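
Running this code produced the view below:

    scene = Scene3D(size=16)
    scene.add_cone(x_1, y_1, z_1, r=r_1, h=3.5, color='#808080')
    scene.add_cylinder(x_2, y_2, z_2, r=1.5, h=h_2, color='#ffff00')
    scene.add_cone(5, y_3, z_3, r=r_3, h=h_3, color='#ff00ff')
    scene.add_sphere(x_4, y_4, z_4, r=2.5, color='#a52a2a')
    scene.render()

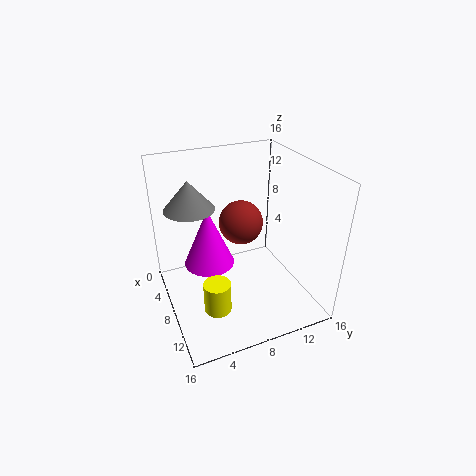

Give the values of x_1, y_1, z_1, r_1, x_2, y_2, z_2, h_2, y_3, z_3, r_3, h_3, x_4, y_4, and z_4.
x_1 = 3
y_1 = 4
z_1 = 10
r_1 = 3
x_2 = 10.5
y_2 = 4.5
z_2 = 1
h_2 = 3.5
y_3 = 5.5
z_3 = 3.5
r_3 = 3
h_3 = 7
x_4 = 6.5
y_4 = 9
z_4 = 9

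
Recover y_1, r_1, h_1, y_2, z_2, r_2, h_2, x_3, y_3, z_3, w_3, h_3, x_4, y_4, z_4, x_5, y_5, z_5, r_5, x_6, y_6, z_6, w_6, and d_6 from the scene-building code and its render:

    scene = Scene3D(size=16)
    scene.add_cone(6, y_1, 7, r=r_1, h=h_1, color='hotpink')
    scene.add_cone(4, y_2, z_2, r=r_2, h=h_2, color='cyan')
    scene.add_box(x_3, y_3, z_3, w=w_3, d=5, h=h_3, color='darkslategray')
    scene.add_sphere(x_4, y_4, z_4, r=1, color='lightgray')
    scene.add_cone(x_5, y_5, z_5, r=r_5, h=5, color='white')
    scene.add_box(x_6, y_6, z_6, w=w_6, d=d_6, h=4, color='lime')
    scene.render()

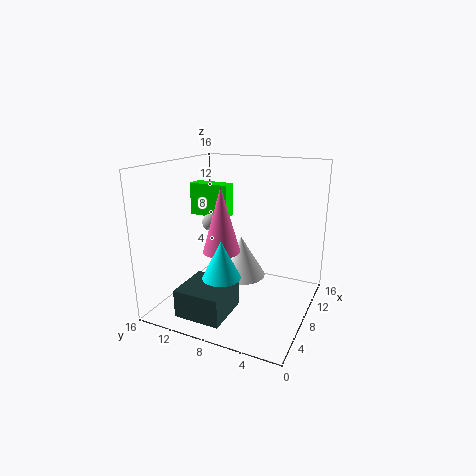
y_1 = 9; r_1 = 2; h_1 = 7; y_2 = 8; z_2 = 5; r_2 = 2; h_2 = 4; x_3 = 1; y_3 = 7; z_3 = 1; w_3 = 5; h_3 = 3; x_4 = 9; y_4 = 12; z_4 = 9; x_5 = 11; y_5 = 9; z_5 = 2; r_5 = 3; x_6 = 11; y_6 = 11; z_6 = 9; w_6 = 2; d_6 = 5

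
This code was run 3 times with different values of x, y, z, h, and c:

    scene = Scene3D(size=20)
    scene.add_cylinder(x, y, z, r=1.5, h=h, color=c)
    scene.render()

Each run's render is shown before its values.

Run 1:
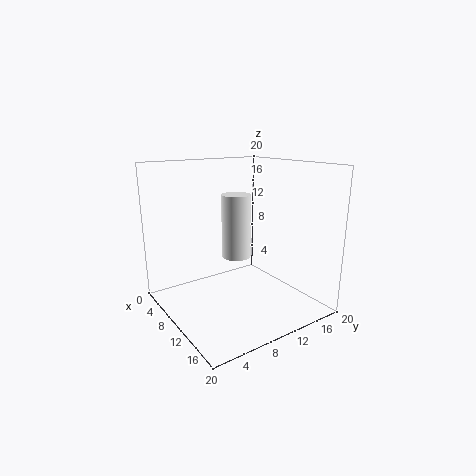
x = 18.5, y = 4, z = 11.5, h = 6.5, c = 'white'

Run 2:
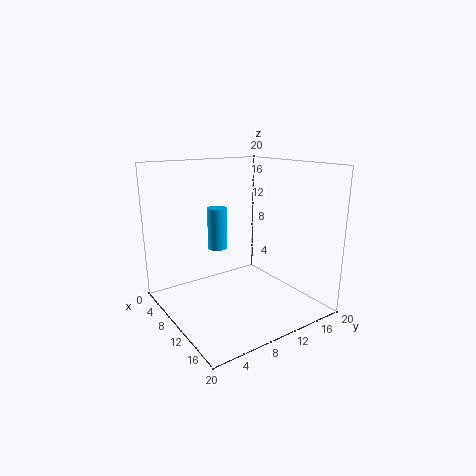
x = 3.5, y = 10.5, z = 6.5, h = 6.5, c = 'deepskyblue'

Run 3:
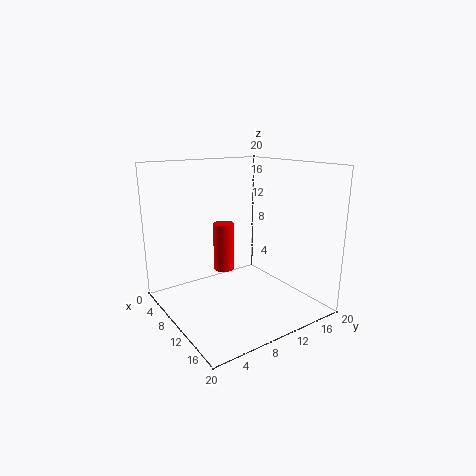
x = 7, y = 9.5, z = 4.5, h = 7, c = 'red'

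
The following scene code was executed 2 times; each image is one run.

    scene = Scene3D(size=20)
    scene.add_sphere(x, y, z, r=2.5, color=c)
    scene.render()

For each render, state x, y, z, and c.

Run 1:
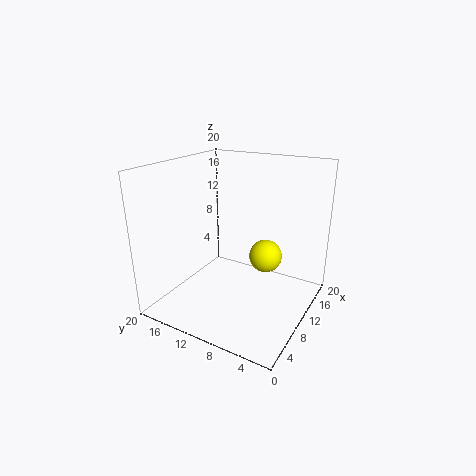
x = 15
y = 8
z = 5.5
c = 'yellow'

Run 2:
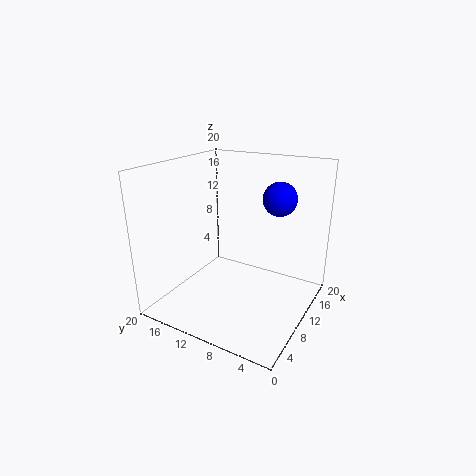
x = 16
y = 6.5
z = 14.5
c = 'blue'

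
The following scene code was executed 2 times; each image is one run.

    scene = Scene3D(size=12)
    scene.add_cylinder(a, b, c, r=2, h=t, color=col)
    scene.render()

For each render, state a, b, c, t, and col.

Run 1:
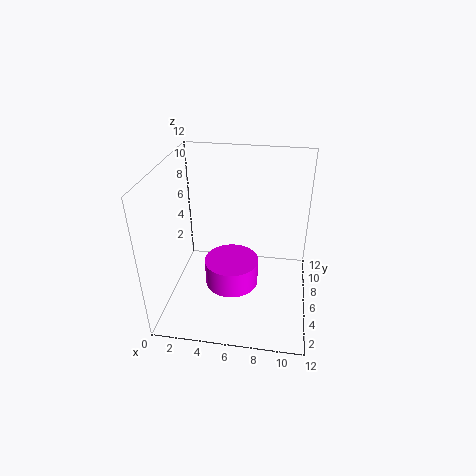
a = 6, b = 3, c = 4, t = 2, col = 'magenta'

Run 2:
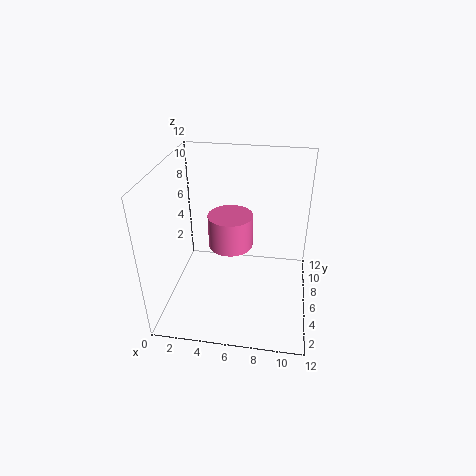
a = 5, b = 8, c = 4, t = 3, col = 'hotpink'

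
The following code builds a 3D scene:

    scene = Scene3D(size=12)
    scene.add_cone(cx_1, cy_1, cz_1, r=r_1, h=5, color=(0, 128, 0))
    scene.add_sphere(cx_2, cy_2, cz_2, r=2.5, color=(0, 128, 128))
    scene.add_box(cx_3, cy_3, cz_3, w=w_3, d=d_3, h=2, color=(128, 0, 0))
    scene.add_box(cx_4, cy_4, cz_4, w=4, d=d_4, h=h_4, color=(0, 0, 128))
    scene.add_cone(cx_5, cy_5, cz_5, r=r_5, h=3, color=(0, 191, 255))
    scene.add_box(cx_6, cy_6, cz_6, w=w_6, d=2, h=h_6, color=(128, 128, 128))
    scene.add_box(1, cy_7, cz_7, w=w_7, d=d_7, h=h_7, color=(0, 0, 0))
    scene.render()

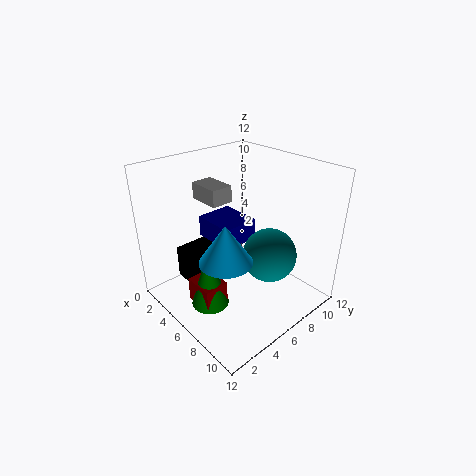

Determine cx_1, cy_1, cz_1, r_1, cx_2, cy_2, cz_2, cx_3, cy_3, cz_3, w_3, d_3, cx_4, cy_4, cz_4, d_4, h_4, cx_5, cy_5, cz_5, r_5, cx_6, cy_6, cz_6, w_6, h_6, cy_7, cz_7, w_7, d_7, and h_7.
cx_1 = 6.5, cy_1 = 2.5, cz_1 = 1.5, r_1 = 1.5, cx_2 = 6.5, cy_2 = 9.5, cz_2 = 3, cx_3 = 5, cy_3 = 1.5, cz_3 = 1.5, w_3 = 2.5, d_3 = 2, cx_4 = 0.5, cy_4 = 6, cz_4 = 4, d_4 = 3.5, h_4 = 2, cx_5 = 8, cy_5 = 3, cz_5 = 6, r_5 = 2, cx_6 = 0.5, cy_6 = 5.5, cz_6 = 8, w_6 = 3, h_6 = 1.5, cy_7 = 3, cz_7 = 1, w_7 = 2.5, d_7 = 3.5, h_7 = 3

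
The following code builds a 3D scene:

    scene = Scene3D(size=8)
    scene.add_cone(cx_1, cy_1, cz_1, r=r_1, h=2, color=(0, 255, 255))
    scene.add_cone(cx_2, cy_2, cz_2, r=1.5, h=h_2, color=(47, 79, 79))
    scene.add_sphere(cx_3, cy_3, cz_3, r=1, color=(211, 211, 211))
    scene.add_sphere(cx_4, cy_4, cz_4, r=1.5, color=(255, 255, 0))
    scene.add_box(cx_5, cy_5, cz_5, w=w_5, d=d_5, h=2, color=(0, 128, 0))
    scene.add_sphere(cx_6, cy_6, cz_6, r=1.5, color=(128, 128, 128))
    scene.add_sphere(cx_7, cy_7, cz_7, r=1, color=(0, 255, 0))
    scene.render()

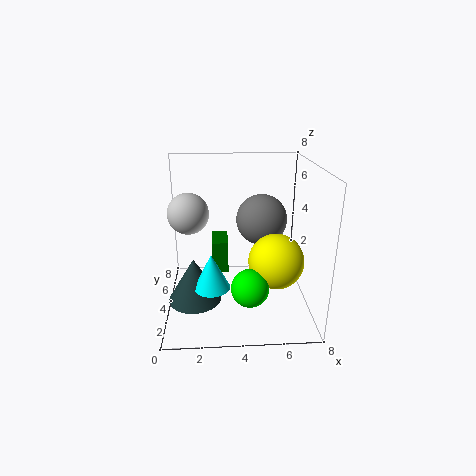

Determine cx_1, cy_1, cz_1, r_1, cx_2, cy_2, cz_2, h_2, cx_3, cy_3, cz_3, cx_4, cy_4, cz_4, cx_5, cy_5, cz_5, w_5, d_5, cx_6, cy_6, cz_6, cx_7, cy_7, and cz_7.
cx_1 = 2.5, cy_1 = 3, cz_1 = 1.5, r_1 = 1, cx_2 = 1.5, cy_2 = 3.5, cz_2 = 0.5, h_2 = 2.5, cx_3 = 1.5, cy_3 = 2.5, cz_3 = 6, cx_4 = 6, cy_4 = 3, cz_4 = 3, cx_5 = 2.5, cy_5 = 5.5, cz_5 = 1, w_5 = 1, d_5 = 2, cx_6 = 5.5, cy_6 = 5.5, cz_6 = 4.5, cx_7 = 4.5, cy_7 = 2, cz_7 = 2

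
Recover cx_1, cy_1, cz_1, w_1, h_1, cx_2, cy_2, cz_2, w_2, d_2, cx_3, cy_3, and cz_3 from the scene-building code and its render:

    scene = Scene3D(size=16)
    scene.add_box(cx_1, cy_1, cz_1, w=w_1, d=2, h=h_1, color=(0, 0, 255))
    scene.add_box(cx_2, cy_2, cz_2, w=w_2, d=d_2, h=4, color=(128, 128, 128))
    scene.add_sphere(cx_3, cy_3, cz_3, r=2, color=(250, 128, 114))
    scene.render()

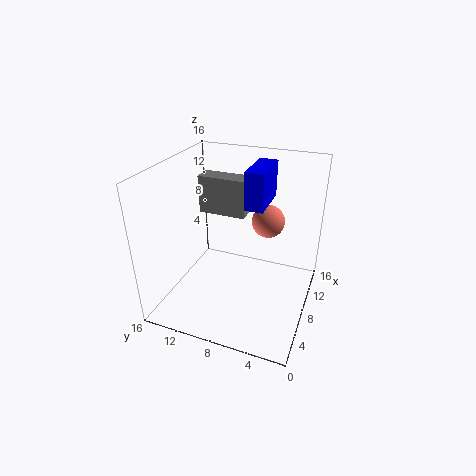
cx_1 = 7; cy_1 = 5; cz_1 = 12; w_1 = 5; h_1 = 4; cx_2 = 7; cy_2 = 7; cz_2 = 11; w_2 = 2; d_2 = 5; cx_3 = 13; cy_3 = 6; cz_3 = 8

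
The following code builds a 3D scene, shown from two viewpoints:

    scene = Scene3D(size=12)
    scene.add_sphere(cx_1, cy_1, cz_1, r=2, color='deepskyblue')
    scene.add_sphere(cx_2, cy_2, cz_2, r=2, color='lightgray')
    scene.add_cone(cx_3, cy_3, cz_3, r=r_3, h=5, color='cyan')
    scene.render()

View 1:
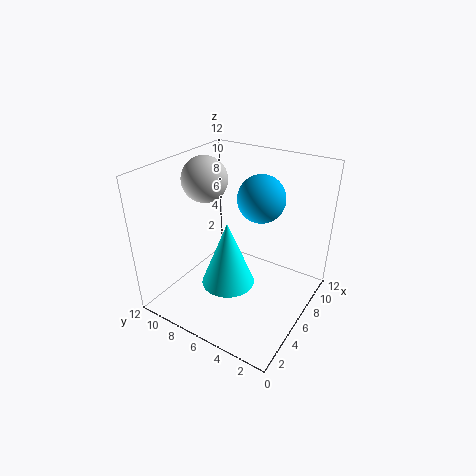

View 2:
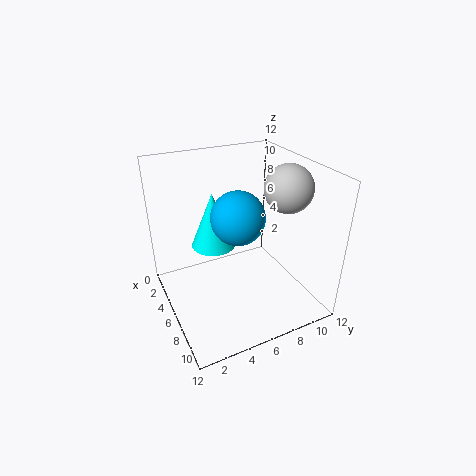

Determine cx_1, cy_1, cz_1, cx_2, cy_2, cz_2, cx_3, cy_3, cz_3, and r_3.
cx_1 = 8; cy_1 = 5; cz_1 = 9; cx_2 = 7; cy_2 = 10; cz_2 = 10; cx_3 = 3; cy_3 = 5; cz_3 = 4; r_3 = 2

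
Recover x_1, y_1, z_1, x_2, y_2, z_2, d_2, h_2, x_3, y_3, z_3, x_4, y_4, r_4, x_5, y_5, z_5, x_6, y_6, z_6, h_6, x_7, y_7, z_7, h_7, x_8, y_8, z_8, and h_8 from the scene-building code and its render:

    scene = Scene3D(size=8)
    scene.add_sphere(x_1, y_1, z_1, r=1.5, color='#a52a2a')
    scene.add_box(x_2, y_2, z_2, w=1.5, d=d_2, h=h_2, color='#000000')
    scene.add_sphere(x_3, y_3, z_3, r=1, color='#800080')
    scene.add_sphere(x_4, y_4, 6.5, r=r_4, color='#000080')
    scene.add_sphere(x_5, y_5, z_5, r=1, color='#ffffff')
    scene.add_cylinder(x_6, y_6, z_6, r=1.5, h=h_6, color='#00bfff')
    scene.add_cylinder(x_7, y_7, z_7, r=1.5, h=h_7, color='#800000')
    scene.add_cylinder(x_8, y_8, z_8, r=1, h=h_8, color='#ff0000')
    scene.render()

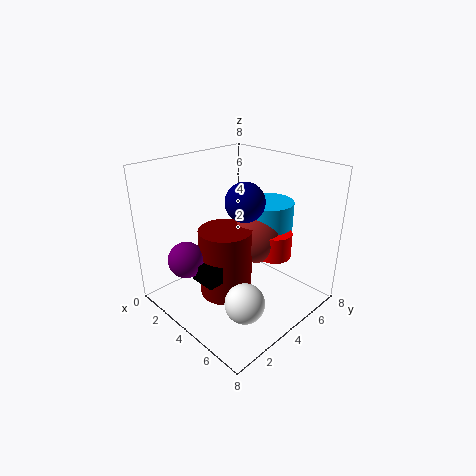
x_1 = 4, y_1 = 5.5, z_1 = 3.5, x_2 = 3, y_2 = 1.5, z_2 = 2, d_2 = 2.5, h_2 = 1, x_3 = 2.5, y_3 = 1.5, z_3 = 3, x_4 = 5, y_4 = 3.5, r_4 = 1, x_5 = 6.5, y_5 = 2, z_5 = 2, x_6 = 4, y_6 = 6.5, z_6 = 2.5, h_6 = 3, x_7 = 3.5, y_7 = 3.5, z_7 = 0.5, h_7 = 4, x_8 = 5, y_8 = 6, z_8 = 2.5, h_8 = 1.5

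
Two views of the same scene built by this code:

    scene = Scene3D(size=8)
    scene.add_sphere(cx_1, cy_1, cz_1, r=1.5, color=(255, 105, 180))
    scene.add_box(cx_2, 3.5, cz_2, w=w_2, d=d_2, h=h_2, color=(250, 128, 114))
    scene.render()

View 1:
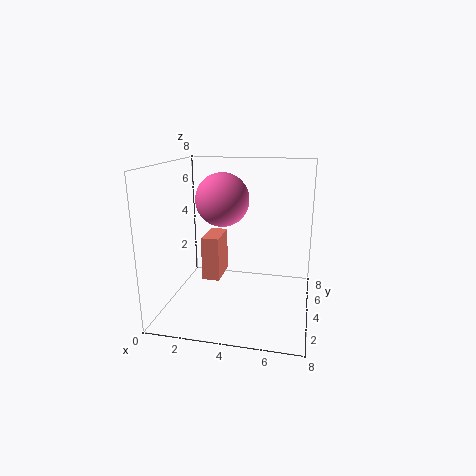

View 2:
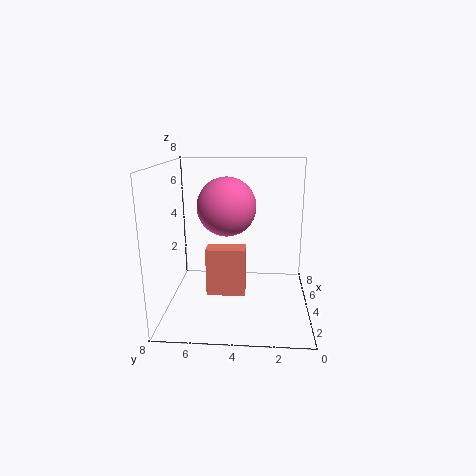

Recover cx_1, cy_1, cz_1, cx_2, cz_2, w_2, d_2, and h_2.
cx_1 = 3; cy_1 = 4.5; cz_1 = 6; cx_2 = 2; cz_2 = 1.5; w_2 = 1; d_2 = 2; h_2 = 2.5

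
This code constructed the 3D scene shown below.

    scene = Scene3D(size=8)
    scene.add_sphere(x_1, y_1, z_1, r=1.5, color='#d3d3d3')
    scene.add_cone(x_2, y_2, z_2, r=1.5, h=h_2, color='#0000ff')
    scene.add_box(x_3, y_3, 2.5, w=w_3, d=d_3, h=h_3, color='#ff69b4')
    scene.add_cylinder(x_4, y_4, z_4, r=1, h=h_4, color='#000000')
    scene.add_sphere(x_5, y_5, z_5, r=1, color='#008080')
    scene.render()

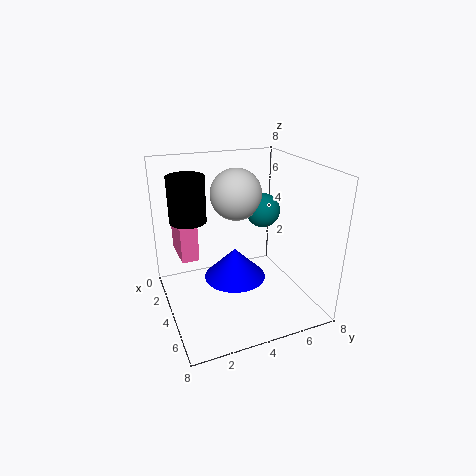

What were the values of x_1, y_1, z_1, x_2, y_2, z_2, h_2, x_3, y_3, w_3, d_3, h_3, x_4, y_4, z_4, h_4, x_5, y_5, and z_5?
x_1 = 2.5; y_1 = 4.5; z_1 = 6; x_2 = 6; y_2 = 3; z_2 = 3; h_2 = 1.5; x_3 = 0.5; y_3 = 1; w_3 = 2.5; d_3 = 1; h_3 = 2; x_4 = 3; y_4 = 1.5; z_4 = 5; h_4 = 2.5; x_5 = 3; y_5 = 6; z_5 = 5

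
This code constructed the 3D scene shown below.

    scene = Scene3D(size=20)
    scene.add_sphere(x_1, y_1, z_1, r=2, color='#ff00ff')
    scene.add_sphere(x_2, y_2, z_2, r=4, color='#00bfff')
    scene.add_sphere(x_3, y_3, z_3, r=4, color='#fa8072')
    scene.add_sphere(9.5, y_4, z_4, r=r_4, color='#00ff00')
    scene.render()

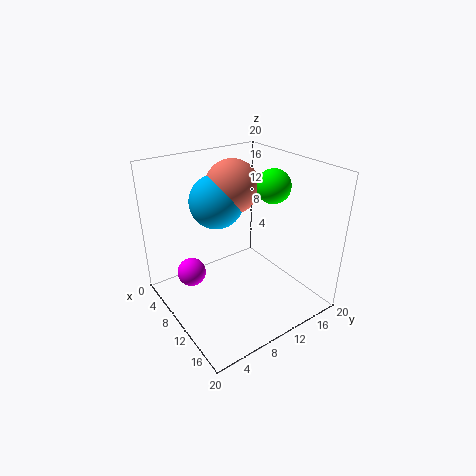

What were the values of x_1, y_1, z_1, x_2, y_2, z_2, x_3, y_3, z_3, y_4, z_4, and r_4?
x_1 = 7, y_1 = 4, z_1 = 5, x_2 = 4.5, y_2 = 10, z_2 = 13.5, x_3 = 5, y_3 = 12.5, z_3 = 15.5, y_4 = 16.5, z_4 = 16, r_4 = 2.5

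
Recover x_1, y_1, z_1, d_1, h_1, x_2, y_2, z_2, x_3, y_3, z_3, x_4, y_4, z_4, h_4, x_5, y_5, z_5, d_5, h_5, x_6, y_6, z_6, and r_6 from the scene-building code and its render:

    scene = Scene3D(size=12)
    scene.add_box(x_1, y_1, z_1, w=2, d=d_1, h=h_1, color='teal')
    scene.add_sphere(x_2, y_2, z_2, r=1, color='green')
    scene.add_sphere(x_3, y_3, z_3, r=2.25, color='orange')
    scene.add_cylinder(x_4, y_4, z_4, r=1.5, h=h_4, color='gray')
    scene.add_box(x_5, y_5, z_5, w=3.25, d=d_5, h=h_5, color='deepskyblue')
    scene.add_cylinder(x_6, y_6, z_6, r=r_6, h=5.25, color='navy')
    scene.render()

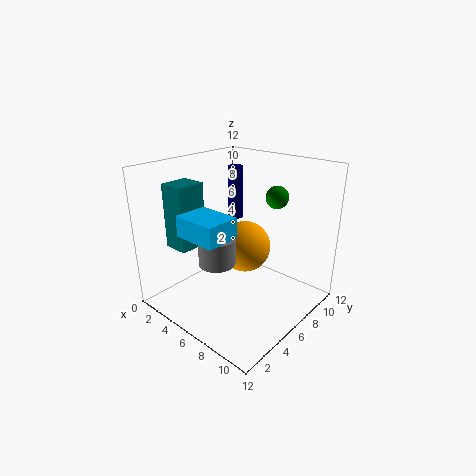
x_1 = 2.75; y_1 = 1.25; z_1 = 6; d_1 = 2.25; h_1 = 5; x_2 = 7; y_2 = 10; z_2 = 8.75; x_3 = 5.5; y_3 = 7.5; z_3 = 4.5; x_4 = 5.5; y_4 = 4; z_4 = 4.25; h_4 = 2.25; x_5 = 5.5; y_5 = 0.25; z_5 = 8; d_5 = 2.5; h_5 = 1.5; x_6 = 1.25; y_6 = 11; z_6 = 5.25; r_6 = 0.75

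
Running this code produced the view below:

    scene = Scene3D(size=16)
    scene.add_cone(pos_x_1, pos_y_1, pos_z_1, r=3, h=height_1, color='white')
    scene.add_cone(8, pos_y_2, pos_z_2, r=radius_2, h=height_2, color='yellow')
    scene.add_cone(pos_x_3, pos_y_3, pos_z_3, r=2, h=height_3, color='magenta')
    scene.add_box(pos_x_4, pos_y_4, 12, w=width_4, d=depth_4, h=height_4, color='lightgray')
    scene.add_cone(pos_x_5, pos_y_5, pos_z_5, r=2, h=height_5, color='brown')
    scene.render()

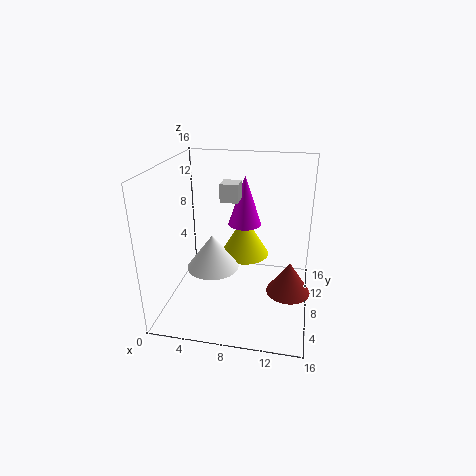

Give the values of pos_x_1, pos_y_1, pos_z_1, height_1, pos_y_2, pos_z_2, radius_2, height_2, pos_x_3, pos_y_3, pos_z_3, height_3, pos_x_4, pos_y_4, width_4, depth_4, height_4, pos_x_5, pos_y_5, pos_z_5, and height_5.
pos_x_1 = 5, pos_y_1 = 8, pos_z_1 = 4, height_1 = 4, pos_y_2 = 12, pos_z_2 = 4, radius_2 = 3, height_2 = 5, pos_x_3 = 8, pos_y_3 = 12, pos_z_3 = 8, height_3 = 6, pos_x_4 = 6, pos_y_4 = 8, width_4 = 2, depth_4 = 2, height_4 = 2, pos_x_5 = 14, pos_y_5 = 2, pos_z_5 = 6, height_5 = 3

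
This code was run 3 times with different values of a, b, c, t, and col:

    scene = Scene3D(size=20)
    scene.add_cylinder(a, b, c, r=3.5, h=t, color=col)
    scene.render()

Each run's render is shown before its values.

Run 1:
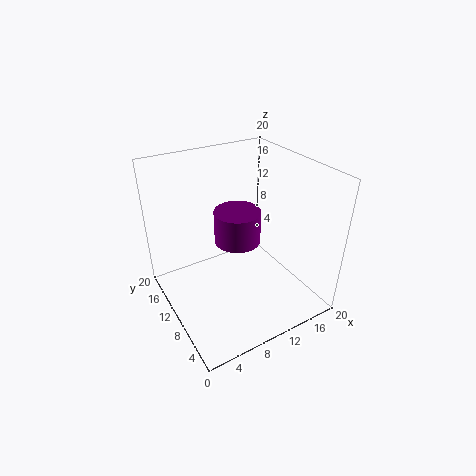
a = 12
b = 13.5
c = 7
t = 5
col = 'purple'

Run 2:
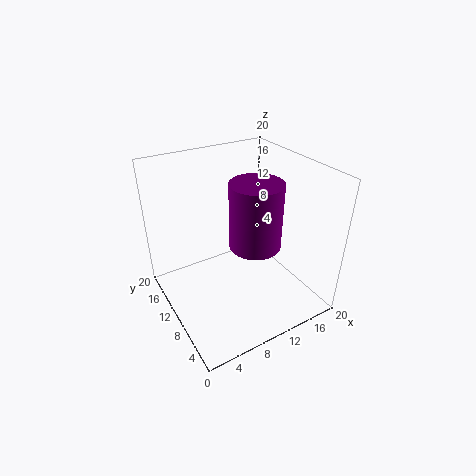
a = 11.5
b = 8
c = 9.5
t = 9
col = 'purple'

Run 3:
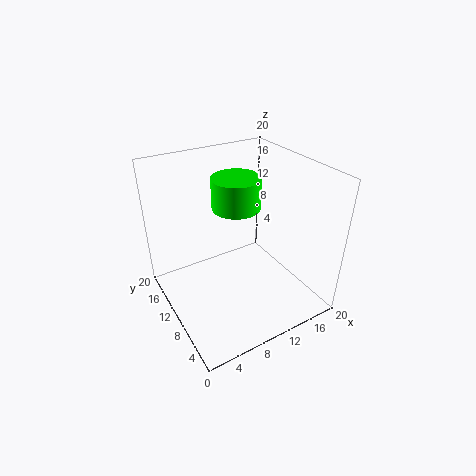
a = 11.5
b = 13
c = 13
t = 4.5
col = 'lime'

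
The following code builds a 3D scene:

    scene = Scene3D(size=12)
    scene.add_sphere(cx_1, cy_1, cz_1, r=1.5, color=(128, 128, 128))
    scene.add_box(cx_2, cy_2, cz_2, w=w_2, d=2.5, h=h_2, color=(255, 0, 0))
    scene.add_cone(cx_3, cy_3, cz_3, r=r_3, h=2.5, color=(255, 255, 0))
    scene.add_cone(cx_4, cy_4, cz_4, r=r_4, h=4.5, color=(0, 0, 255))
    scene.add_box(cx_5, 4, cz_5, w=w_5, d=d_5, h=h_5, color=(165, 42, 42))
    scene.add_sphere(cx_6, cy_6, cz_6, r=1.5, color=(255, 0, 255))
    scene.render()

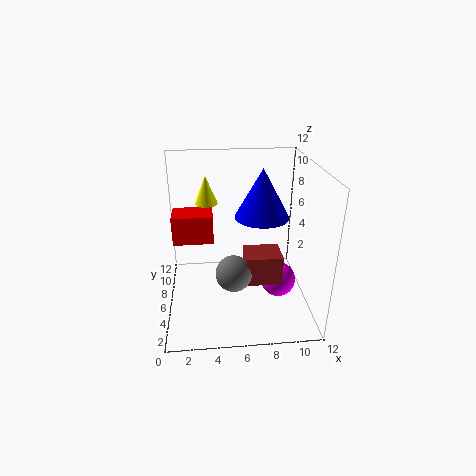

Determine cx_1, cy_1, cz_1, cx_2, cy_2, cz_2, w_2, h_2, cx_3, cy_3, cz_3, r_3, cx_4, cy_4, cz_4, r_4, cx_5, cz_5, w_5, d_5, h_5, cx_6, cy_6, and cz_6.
cx_1 = 5.5, cy_1 = 4.5, cz_1 = 3.5, cx_2 = 0.5, cy_2 = 7, cz_2 = 5, w_2 = 3.5, h_2 = 2.5, cx_3 = 3.5, cy_3 = 9, cz_3 = 8, r_3 = 1, cx_4 = 8.5, cy_4 = 9, cz_4 = 6.5, r_4 = 2.5, cx_5 = 6.5, cz_5 = 2.5, w_5 = 3, d_5 = 2.5, h_5 = 2.5, cx_6 = 9.5, cy_6 = 5.5, cz_6 = 2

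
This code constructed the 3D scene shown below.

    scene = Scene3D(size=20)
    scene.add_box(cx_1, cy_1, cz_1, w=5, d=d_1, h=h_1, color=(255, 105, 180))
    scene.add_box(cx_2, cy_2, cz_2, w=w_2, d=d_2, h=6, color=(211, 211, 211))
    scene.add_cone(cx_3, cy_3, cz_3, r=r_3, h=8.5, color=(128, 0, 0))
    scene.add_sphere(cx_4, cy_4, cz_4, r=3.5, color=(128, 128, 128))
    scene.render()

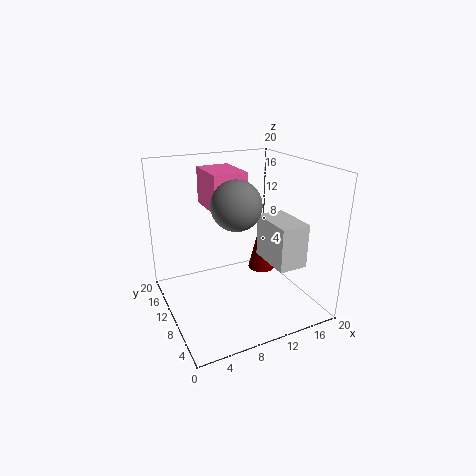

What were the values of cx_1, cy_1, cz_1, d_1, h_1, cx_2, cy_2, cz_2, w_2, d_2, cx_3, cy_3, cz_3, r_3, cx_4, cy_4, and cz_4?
cx_1 = 7.5; cy_1 = 12; cz_1 = 13; d_1 = 7; h_1 = 5.5; cx_2 = 13; cy_2 = 3.5; cz_2 = 7; w_2 = 4; d_2 = 6.5; cx_3 = 14.5; cy_3 = 11; cz_3 = 4; r_3 = 2; cx_4 = 10; cy_4 = 10.5; cz_4 = 14.5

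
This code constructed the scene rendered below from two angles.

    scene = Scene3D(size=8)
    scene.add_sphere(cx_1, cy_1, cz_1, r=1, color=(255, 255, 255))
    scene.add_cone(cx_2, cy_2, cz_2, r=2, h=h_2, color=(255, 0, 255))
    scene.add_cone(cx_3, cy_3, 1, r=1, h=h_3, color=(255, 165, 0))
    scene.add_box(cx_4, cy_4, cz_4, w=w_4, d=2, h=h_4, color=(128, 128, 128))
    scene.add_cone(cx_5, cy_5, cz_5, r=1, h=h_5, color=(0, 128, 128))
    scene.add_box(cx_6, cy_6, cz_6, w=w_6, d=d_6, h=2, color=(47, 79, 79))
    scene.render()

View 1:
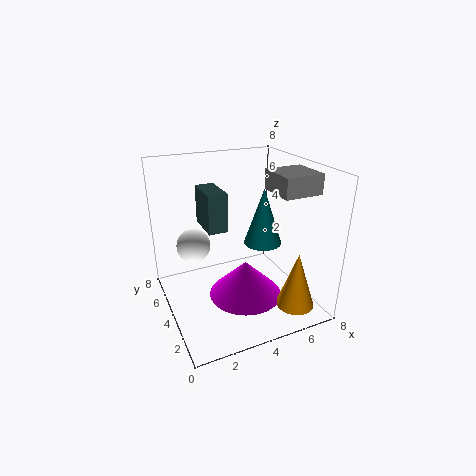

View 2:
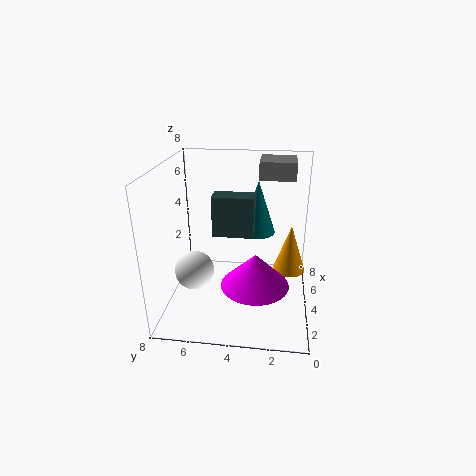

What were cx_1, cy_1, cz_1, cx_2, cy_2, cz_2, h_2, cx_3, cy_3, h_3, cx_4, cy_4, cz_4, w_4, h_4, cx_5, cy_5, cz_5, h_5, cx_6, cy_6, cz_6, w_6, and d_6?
cx_1 = 2, cy_1 = 6, cz_1 = 3, cx_2 = 4, cy_2 = 3, cz_2 = 1, h_2 = 2, cx_3 = 6, cy_3 = 1, h_3 = 3, cx_4 = 5, cy_4 = 1, cz_4 = 7, w_4 = 2, h_4 = 1, cx_5 = 5, cy_5 = 3, cz_5 = 4, h_5 = 3, cx_6 = 2, cy_6 = 3, cz_6 = 5, w_6 = 1, d_6 = 2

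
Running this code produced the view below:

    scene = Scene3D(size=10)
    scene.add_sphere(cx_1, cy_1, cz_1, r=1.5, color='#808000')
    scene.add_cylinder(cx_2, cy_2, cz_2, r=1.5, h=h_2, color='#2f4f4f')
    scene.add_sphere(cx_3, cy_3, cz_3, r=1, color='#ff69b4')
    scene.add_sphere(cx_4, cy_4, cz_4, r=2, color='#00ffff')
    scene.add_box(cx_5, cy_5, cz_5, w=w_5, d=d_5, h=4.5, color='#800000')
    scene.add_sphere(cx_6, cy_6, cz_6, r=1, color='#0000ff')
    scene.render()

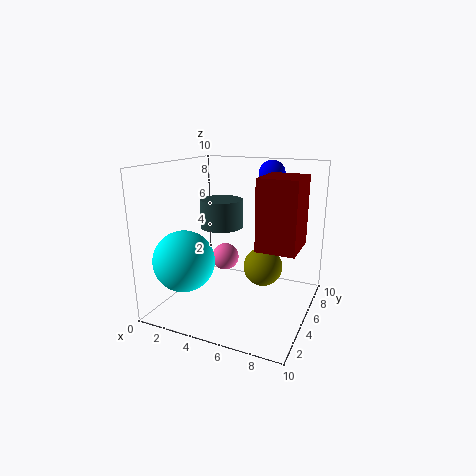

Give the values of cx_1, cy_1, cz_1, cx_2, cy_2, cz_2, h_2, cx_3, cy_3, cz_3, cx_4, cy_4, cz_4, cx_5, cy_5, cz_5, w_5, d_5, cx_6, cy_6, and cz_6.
cx_1 = 6; cy_1 = 7.5; cz_1 = 2; cx_2 = 3.5; cy_2 = 5.5; cz_2 = 5.5; h_2 = 2; cx_3 = 3.5; cy_3 = 6; cz_3 = 3; cx_4 = 2.5; cy_4 = 2; cz_4 = 4; cx_5 = 7; cy_5 = 3; cz_5 = 5; w_5 = 2.5; d_5 = 3; cx_6 = 6; cy_6 = 9; cz_6 = 9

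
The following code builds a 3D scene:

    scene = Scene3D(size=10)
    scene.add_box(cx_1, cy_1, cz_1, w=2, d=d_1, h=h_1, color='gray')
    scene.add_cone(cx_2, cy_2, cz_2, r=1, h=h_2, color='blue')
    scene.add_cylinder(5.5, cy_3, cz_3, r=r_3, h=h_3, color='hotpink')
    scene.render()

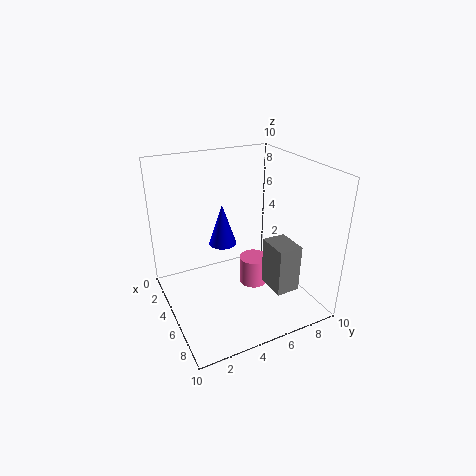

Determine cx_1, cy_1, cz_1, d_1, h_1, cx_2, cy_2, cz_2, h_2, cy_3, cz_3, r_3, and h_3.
cx_1 = 7.5
cy_1 = 5.5
cz_1 = 3
d_1 = 1.5
h_1 = 3
cx_2 = 3.5
cy_2 = 4.5
cz_2 = 4
h_2 = 3
cy_3 = 6
cz_3 = 1.5
r_3 = 1
h_3 = 2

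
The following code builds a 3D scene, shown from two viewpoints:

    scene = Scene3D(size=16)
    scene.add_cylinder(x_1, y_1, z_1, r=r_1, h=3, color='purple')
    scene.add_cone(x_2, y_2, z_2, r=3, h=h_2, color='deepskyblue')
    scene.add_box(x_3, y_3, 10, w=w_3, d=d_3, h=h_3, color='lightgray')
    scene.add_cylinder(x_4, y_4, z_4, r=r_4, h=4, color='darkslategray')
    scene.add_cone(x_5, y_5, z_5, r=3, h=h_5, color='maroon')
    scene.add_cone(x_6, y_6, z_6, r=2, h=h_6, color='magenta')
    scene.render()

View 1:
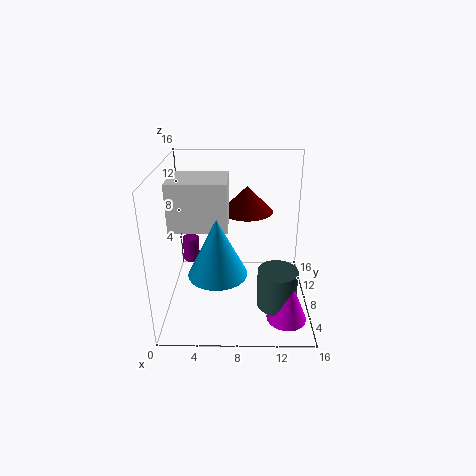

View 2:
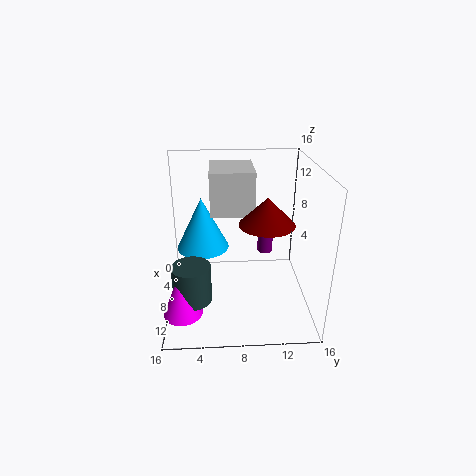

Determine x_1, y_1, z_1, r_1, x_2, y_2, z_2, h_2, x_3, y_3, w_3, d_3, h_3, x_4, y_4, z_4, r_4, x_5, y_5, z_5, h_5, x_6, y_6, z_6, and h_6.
x_1 = 2
y_1 = 12
z_1 = 3
r_1 = 1
x_2 = 6
y_2 = 4
z_2 = 6
h_2 = 6
x_3 = 1
y_3 = 5
w_3 = 6
d_3 = 5
h_3 = 5
x_4 = 12
y_4 = 3
z_4 = 3
r_4 = 2
x_5 = 9
y_5 = 11
z_5 = 10
h_5 = 3
x_6 = 13
y_6 = 2
z_6 = 2
h_6 = 5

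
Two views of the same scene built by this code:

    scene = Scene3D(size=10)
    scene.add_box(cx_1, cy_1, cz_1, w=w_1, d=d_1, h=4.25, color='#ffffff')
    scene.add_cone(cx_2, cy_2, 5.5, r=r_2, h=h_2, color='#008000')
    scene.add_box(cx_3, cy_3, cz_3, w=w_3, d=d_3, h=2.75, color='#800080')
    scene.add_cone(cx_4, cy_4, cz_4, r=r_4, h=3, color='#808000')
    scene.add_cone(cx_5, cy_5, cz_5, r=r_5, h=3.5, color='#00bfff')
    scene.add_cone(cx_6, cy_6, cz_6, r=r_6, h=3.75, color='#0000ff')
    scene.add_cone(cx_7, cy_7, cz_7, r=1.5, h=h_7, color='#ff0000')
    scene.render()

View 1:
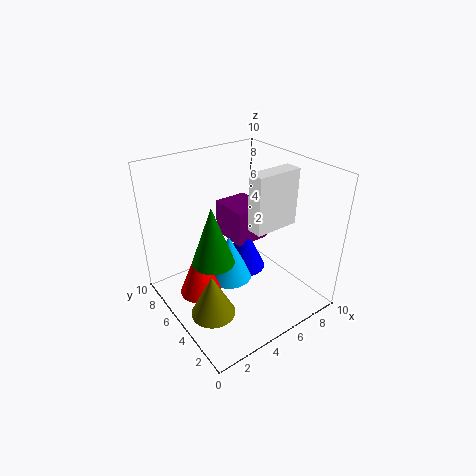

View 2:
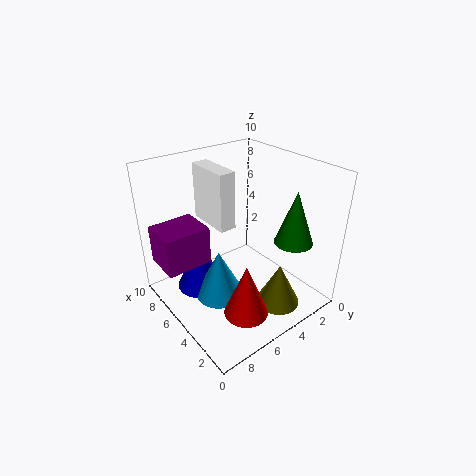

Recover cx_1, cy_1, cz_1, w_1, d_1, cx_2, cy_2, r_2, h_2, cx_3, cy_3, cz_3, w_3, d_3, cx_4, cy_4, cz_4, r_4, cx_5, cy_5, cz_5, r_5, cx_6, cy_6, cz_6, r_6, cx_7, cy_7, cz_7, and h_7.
cx_1 = 6.25; cy_1 = 4.25; cz_1 = 5; w_1 = 3.5; d_1 = 1.25; cx_2 = 1.75; cy_2 = 3; r_2 = 1.25; h_2 = 3.5; cx_3 = 6.25; cy_3 = 6.5; cz_3 = 3; w_3 = 2.75; d_3 = 3.25; cx_4 = 2; cy_4 = 3.75; cz_4 = 0.75; r_4 = 1.5; cx_5 = 5.25; cy_5 = 6.5; cz_5 = 0.75; r_5 = 1.75; cx_6 = 7; cy_6 = 7; cz_6 = 0.75; r_6 = 1.75; cx_7 = 2.5; cy_7 = 6.25; cz_7 = 0.75; h_7 = 3.75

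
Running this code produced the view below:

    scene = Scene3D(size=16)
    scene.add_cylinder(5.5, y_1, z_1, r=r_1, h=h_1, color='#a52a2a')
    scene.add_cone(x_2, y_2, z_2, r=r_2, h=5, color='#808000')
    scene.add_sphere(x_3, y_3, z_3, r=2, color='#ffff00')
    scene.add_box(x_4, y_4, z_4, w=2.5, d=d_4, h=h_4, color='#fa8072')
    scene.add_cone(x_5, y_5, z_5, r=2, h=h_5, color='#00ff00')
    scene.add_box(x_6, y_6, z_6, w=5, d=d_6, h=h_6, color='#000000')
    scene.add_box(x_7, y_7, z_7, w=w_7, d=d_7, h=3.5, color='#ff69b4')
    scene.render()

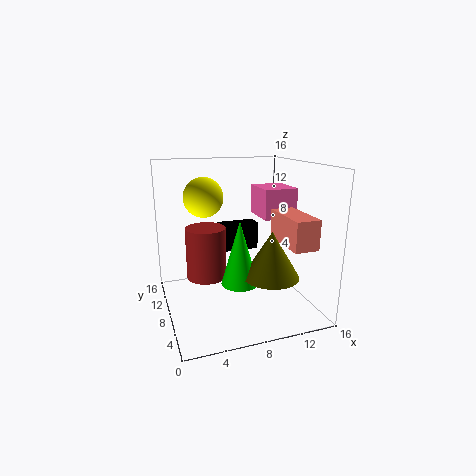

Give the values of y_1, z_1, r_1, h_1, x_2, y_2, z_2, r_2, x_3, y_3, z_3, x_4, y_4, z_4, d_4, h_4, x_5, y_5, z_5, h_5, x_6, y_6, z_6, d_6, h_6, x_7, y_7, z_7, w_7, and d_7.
y_1 = 13
z_1 = 1.5
r_1 = 2.5
h_1 = 6.5
x_2 = 10.5
y_2 = 4.5
z_2 = 4.5
r_2 = 3
x_3 = 4
y_3 = 7
z_3 = 13
x_4 = 11
y_4 = 0.5
z_4 = 8.5
d_4 = 5.5
h_4 = 3
x_5 = 7.5
y_5 = 6
z_5 = 3.5
h_5 = 7
x_6 = 7.5
y_6 = 13
z_6 = 4.5
d_6 = 2
h_6 = 3.5
x_7 = 11.5
y_7 = 8.5
z_7 = 9.5
w_7 = 4
d_7 = 4.5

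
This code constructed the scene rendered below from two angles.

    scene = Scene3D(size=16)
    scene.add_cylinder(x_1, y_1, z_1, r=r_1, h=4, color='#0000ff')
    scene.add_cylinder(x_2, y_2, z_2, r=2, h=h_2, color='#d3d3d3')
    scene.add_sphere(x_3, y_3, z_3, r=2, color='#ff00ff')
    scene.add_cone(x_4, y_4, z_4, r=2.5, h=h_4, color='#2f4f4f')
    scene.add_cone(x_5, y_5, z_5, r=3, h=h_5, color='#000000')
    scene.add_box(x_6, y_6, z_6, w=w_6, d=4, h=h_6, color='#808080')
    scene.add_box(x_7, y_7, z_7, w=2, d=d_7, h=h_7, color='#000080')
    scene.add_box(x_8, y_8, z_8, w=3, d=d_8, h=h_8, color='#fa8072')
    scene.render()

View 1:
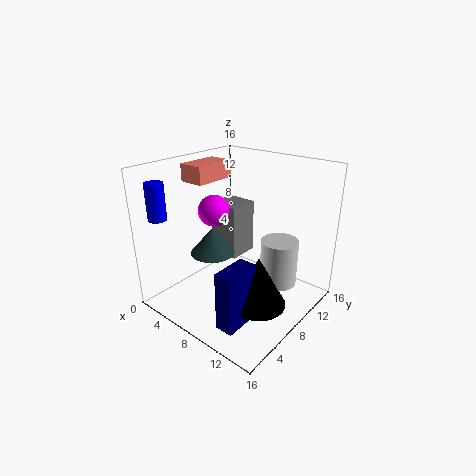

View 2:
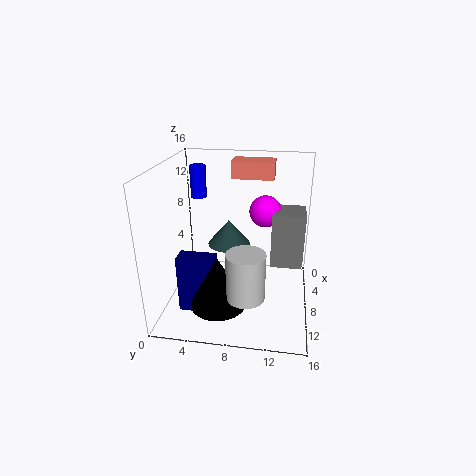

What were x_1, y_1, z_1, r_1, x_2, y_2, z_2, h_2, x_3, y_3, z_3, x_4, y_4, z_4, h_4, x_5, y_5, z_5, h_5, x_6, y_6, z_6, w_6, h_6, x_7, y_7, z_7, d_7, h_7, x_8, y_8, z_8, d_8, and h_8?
x_1 = 2; y_1 = 2; z_1 = 10.5; r_1 = 1; x_2 = 12.5; y_2 = 9.5; z_2 = 3.5; h_2 = 5; x_3 = 2; y_3 = 10.5; z_3 = 9; x_4 = 5.5; y_4 = 6.5; z_4 = 6; h_4 = 3; x_5 = 12; y_5 = 6.5; z_5 = 2; h_5 = 5.5; x_6 = 0.5; y_6 = 11.5; z_6 = 2.5; w_6 = 4; h_6 = 7; x_7 = 10; y_7 = 2; z_7 = 0.5; d_7 = 4; h_7 = 6.5; x_8 = 1; y_8 = 6.5; z_8 = 13.5; d_8 = 5; h_8 = 2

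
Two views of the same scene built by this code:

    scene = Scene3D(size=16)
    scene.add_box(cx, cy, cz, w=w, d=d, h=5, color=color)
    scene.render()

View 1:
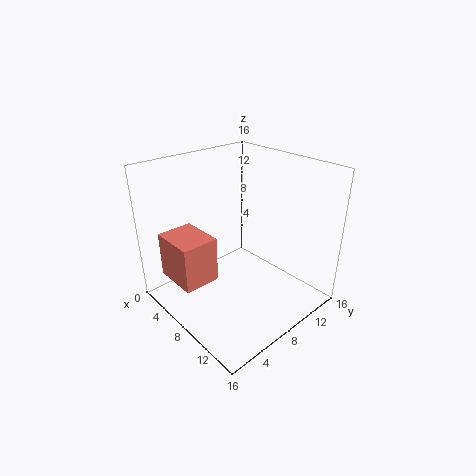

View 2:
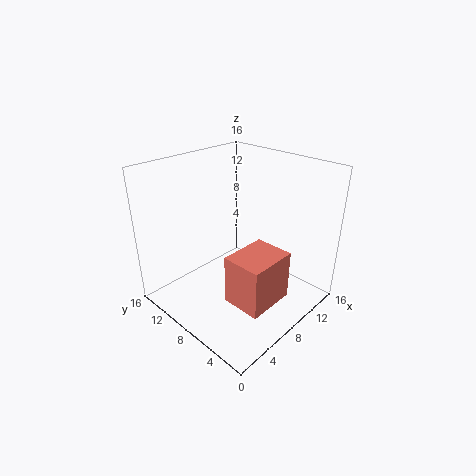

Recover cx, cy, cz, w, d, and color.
cx = 3, cy = 1, cz = 4, w = 5, d = 4, color = 'salmon'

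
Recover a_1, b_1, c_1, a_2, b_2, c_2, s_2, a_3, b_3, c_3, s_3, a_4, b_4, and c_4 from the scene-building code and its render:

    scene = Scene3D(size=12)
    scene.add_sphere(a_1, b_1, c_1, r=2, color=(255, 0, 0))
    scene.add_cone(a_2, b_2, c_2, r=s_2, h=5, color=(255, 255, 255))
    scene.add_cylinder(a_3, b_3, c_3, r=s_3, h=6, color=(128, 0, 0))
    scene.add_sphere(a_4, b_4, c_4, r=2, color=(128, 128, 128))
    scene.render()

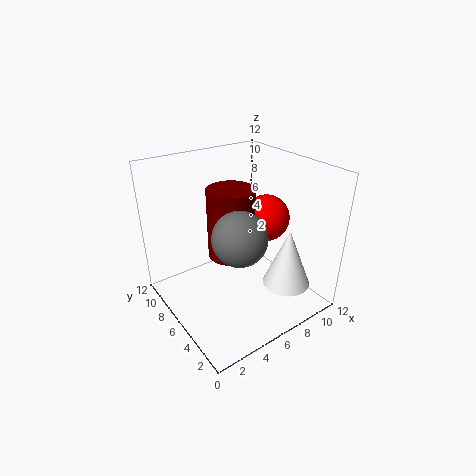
a_1 = 9, b_1 = 6, c_1 = 7, a_2 = 9, b_2 = 3, c_2 = 2, s_2 = 2, a_3 = 6, b_3 = 7, c_3 = 4, s_3 = 2, a_4 = 4, b_4 = 3, c_4 = 8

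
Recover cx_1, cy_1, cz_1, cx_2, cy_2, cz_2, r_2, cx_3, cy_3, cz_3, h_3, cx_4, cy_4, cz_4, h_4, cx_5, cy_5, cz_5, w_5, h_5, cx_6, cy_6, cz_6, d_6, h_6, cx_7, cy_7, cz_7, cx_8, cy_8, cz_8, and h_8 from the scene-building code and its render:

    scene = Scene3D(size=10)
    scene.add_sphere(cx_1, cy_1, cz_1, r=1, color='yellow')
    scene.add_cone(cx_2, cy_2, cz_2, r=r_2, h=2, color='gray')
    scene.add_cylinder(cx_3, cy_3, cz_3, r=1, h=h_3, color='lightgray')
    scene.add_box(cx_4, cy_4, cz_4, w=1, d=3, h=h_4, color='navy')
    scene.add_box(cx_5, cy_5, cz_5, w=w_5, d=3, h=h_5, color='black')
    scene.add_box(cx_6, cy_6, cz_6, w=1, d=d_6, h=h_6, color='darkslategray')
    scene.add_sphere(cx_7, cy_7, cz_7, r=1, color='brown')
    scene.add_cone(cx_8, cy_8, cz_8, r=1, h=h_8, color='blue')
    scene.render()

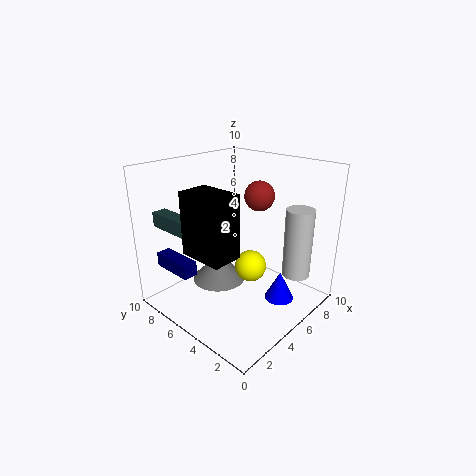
cx_1 = 4, cy_1 = 3, cz_1 = 4, cx_2 = 5, cy_2 = 7, cz_2 = 1, r_2 = 2, cx_3 = 8, cy_3 = 2, cz_3 = 2, h_3 = 5, cx_4 = 1, cy_4 = 6, cz_4 = 3, h_4 = 1, cx_5 = 1, cy_5 = 3, cz_5 = 5, w_5 = 2, h_5 = 4, cx_6 = 1, cy_6 = 6, cz_6 = 6, d_6 = 3, h_6 = 1, cx_7 = 6, cy_7 = 4, cz_7 = 8, cx_8 = 6, cy_8 = 2, cz_8 = 1, h_8 = 2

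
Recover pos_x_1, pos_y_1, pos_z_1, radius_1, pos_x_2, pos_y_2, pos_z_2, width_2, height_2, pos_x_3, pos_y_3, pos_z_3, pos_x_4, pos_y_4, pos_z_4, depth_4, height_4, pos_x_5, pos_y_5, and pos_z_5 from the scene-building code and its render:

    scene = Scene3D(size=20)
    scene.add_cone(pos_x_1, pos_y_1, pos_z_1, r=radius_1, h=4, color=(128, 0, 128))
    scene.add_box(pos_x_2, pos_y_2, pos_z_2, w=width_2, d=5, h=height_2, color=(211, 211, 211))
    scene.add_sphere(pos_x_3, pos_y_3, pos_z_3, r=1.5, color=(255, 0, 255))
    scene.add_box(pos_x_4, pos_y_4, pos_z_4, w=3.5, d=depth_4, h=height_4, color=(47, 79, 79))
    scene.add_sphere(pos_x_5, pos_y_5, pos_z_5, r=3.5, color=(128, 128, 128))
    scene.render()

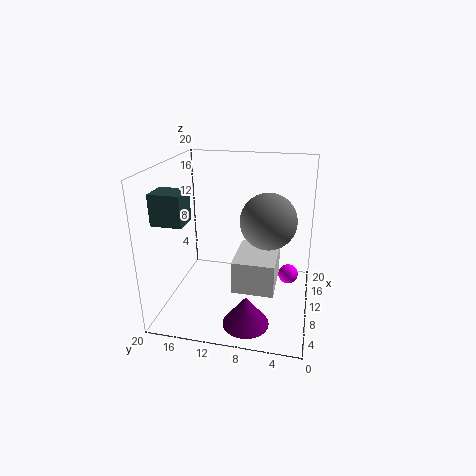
pos_x_1 = 3.5, pos_y_1 = 7.5, pos_z_1 = 1, radius_1 = 3, pos_x_2 = 2, pos_y_2 = 4, pos_z_2 = 6.5, width_2 = 6.5, height_2 = 4, pos_x_3 = 14.5, pos_y_3 = 3, pos_z_3 = 2.5, pos_x_4 = 3.5, pos_y_4 = 15.5, pos_z_4 = 13.5, depth_4 = 4, height_4 = 4, pos_x_5 = 7, pos_y_5 = 5.5, pos_z_5 = 14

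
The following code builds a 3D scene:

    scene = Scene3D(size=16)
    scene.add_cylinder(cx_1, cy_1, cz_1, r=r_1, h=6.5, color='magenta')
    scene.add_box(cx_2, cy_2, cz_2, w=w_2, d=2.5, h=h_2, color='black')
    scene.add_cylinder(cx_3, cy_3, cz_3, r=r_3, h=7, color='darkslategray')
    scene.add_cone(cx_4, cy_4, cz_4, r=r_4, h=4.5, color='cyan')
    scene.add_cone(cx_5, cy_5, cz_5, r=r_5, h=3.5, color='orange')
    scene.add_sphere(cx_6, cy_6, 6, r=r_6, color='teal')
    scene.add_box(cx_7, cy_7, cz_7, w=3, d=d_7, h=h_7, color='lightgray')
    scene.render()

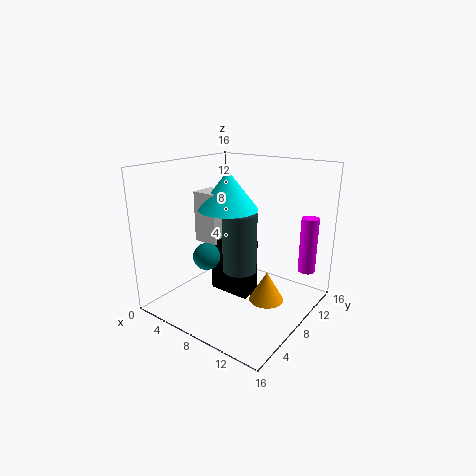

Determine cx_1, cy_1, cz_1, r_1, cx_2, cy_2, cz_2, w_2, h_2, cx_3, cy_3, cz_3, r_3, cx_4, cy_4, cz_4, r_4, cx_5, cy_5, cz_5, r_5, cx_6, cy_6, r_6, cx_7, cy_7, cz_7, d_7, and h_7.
cx_1 = 14, cy_1 = 13.5, cz_1 = 3.5, r_1 = 1, cx_2 = 4, cy_2 = 8, cz_2 = 0.5, w_2 = 5, h_2 = 6.5, cx_3 = 7.5, cy_3 = 9, cz_3 = 3.5, r_3 = 2, cx_4 = 5.5, cy_4 = 9.5, cz_4 = 10.5, r_4 = 3.5, cx_5 = 11, cy_5 = 9.5, cz_5 = 0.5, r_5 = 2, cx_6 = 5.5, cy_6 = 5.5, r_6 = 1.5, cx_7 = 2, cy_7 = 7.5, cz_7 = 6.5, d_7 = 3, h_7 = 6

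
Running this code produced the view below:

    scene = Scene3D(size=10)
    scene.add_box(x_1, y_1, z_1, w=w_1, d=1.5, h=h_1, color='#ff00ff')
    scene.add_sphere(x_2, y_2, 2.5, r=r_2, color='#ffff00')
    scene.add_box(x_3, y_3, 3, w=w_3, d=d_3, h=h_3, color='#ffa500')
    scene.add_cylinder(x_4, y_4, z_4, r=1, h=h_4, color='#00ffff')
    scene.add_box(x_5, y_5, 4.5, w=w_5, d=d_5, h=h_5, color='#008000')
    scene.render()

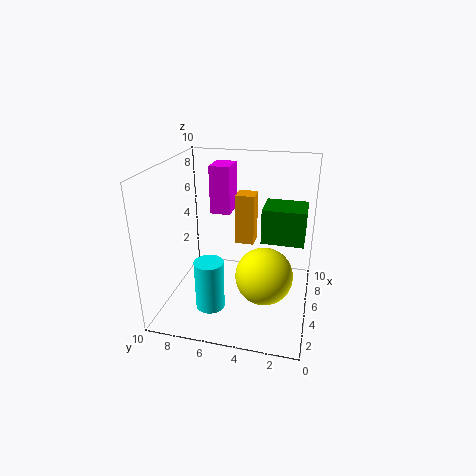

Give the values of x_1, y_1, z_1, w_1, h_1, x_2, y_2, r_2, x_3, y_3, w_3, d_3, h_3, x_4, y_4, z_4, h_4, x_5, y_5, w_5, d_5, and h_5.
x_1 = 6.5
y_1 = 6
z_1 = 6
w_1 = 2
h_1 = 3.5
x_2 = 4.5
y_2 = 3
r_2 = 2
x_3 = 8
y_3 = 4.5
w_3 = 1.5
d_3 = 1.5
h_3 = 4
x_4 = 3
y_4 = 6.5
z_4 = 0.5
h_4 = 3.5
x_5 = 5.5
y_5 = 0.5
w_5 = 2.5
d_5 = 3
h_5 = 2.5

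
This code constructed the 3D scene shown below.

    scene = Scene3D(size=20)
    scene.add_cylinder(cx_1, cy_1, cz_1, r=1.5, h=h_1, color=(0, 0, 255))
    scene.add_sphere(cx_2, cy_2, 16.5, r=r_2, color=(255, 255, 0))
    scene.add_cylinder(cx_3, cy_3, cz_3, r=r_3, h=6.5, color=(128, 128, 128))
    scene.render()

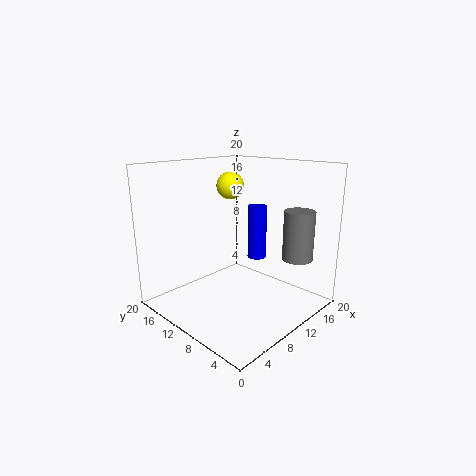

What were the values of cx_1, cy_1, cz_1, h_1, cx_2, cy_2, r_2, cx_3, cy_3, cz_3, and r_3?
cx_1 = 17; cy_1 = 12.5; cz_1 = 4.5; h_1 = 8.5; cx_2 = 12.5; cy_2 = 14; r_2 = 2; cx_3 = 13.5; cy_3 = 2.5; cz_3 = 8; r_3 = 2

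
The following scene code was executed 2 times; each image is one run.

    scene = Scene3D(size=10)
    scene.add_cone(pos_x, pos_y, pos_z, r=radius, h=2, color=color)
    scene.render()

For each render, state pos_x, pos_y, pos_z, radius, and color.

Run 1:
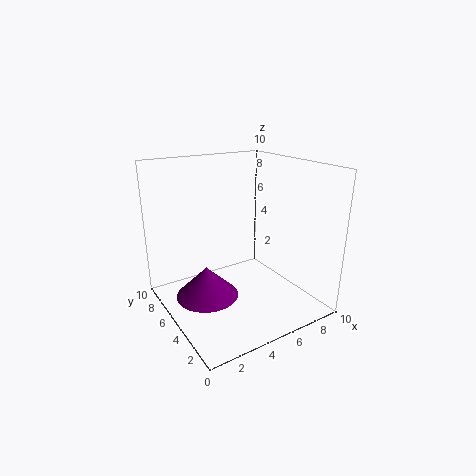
pos_x = 2; pos_y = 4; pos_z = 2; radius = 2; color = 'purple'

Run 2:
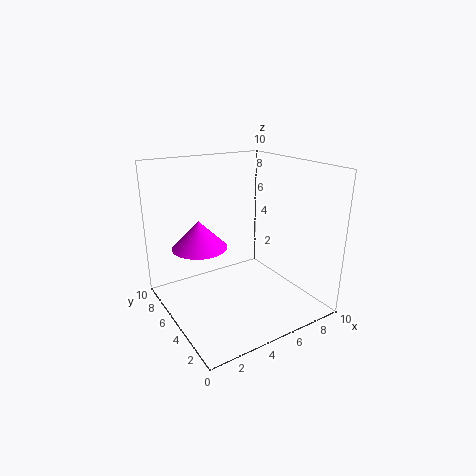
pos_x = 3; pos_y = 7; pos_z = 4; radius = 2; color = 'magenta'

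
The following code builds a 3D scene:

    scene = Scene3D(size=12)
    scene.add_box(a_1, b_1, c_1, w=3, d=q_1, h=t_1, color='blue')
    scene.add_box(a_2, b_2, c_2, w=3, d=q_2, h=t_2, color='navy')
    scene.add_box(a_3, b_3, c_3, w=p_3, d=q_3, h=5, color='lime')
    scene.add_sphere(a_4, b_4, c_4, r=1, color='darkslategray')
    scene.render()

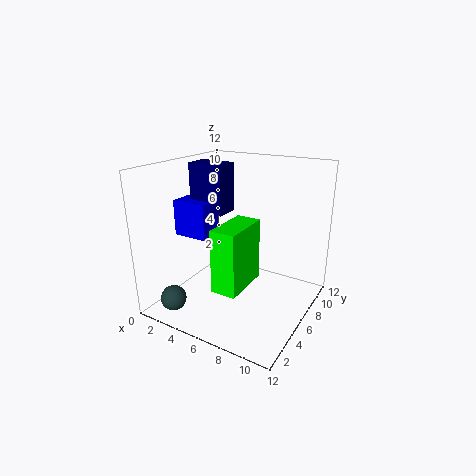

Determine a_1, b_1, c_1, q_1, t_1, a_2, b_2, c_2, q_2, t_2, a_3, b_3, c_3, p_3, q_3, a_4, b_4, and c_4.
a_1 = 1; b_1 = 4; c_1 = 6; q_1 = 2; t_1 = 3; a_2 = 2; b_2 = 5; c_2 = 8; q_2 = 2; t_2 = 4; a_3 = 6; b_3 = 2; c_3 = 3; p_3 = 2; q_3 = 4; a_4 = 3; b_4 = 1; c_4 = 2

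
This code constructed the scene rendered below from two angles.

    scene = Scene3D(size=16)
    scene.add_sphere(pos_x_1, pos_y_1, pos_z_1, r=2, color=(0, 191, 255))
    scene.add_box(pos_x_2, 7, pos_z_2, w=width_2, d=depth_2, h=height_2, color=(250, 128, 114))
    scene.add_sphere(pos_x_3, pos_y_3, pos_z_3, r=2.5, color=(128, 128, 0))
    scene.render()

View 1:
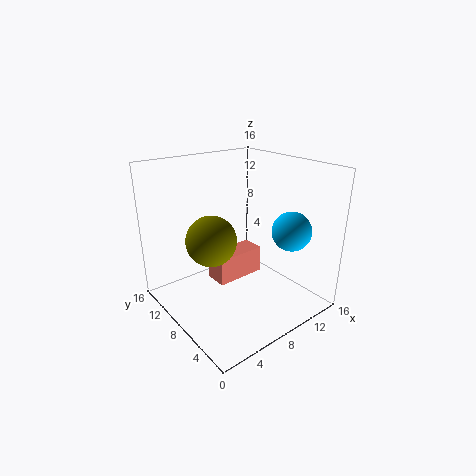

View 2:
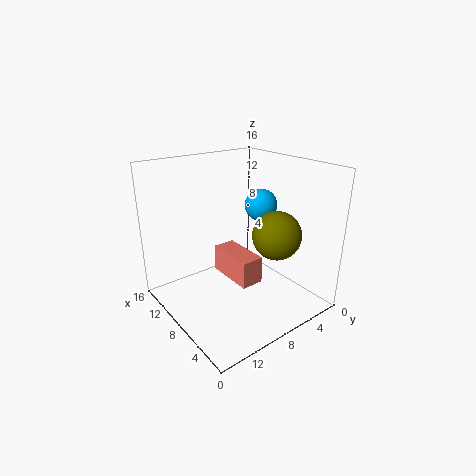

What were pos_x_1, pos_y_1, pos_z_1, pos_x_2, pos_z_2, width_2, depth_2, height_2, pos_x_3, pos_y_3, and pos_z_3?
pos_x_1 = 10.5, pos_y_1 = 2.5, pos_z_1 = 10, pos_x_2 = 5, pos_z_2 = 3.5, width_2 = 5.5, depth_2 = 2.5, height_2 = 3, pos_x_3 = 3.5, pos_y_3 = 6.5, pos_z_3 = 9.5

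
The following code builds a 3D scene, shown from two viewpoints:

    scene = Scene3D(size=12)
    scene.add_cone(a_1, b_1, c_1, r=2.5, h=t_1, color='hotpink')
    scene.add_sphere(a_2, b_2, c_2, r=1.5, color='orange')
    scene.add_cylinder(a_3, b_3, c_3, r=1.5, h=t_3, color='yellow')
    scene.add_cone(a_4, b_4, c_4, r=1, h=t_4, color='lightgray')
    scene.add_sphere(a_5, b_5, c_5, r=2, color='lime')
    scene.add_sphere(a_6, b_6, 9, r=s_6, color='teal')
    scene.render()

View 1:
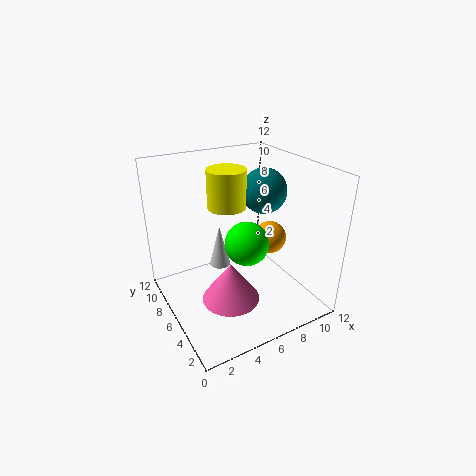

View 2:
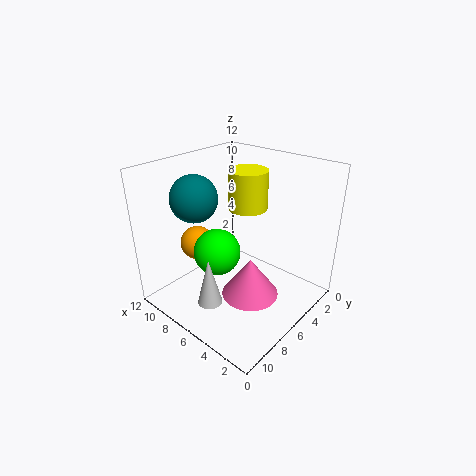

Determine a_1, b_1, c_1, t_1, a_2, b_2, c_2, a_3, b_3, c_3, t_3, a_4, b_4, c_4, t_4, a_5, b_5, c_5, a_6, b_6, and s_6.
a_1 = 5, b_1 = 5.5, c_1 = 0.5, t_1 = 3.5, a_2 = 10, b_2 = 7, c_2 = 4.5, a_3 = 5, b_3 = 6, c_3 = 9, t_3 = 3, a_4 = 6, b_4 = 9.5, c_4 = 1.5, t_4 = 4, a_5 = 7.5, b_5 = 7, c_5 = 4.5, a_6 = 9.5, b_6 = 7.5, s_6 = 2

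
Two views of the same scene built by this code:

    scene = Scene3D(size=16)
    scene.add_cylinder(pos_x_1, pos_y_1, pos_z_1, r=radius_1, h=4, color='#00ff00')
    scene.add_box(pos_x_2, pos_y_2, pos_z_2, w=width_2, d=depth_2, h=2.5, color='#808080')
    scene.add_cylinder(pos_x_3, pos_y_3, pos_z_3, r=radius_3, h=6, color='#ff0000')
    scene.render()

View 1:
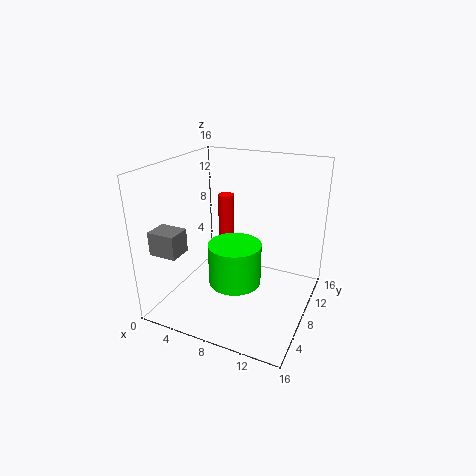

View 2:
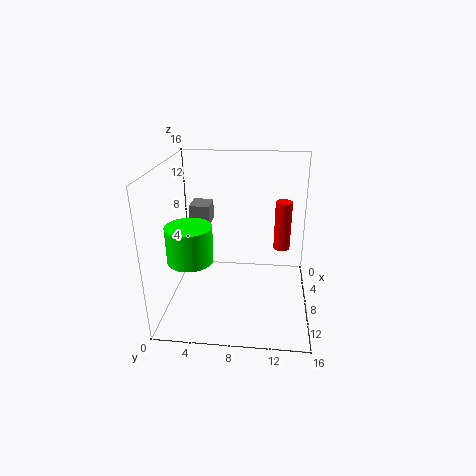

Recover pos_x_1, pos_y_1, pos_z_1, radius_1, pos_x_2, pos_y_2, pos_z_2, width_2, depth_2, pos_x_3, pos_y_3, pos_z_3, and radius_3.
pos_x_1 = 10; pos_y_1 = 3; pos_z_1 = 6; radius_1 = 2.5; pos_x_2 = 1; pos_y_2 = 1.5; pos_z_2 = 7.5; width_2 = 3; depth_2 = 2.5; pos_x_3 = 4; pos_y_3 = 13; pos_z_3 = 5; radius_3 = 1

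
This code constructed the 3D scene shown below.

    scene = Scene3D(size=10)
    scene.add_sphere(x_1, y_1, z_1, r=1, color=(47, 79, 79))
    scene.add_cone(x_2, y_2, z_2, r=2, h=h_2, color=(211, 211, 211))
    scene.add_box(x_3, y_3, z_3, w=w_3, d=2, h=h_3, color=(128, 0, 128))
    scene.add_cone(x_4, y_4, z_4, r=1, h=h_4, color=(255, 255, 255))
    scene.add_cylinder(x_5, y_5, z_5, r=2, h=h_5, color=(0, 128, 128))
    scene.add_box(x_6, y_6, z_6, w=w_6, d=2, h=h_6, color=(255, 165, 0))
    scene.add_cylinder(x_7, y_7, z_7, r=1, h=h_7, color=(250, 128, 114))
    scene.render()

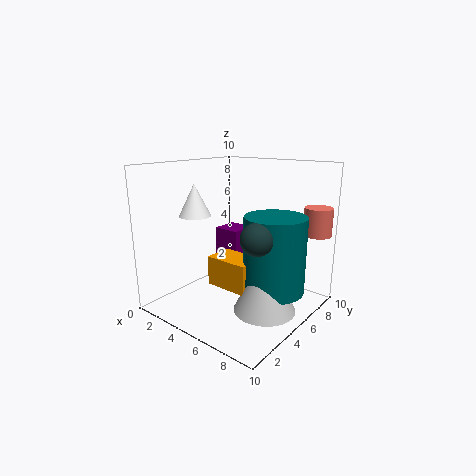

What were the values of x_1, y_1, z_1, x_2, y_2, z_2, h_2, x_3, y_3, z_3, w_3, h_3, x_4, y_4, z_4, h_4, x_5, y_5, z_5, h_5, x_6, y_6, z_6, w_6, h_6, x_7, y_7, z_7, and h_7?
x_1 = 8
y_1 = 3
z_1 = 6
x_2 = 8
y_2 = 4
z_2 = 1
h_2 = 4
x_3 = 2
y_3 = 6
z_3 = 1
w_3 = 2
h_3 = 4
x_4 = 4
y_4 = 2
z_4 = 7
h_4 = 2
x_5 = 8
y_5 = 5
z_5 = 2
h_5 = 5
x_6 = 4
y_6 = 3
z_6 = 2
w_6 = 3
h_6 = 2
x_7 = 9
y_7 = 9
z_7 = 5
h_7 = 2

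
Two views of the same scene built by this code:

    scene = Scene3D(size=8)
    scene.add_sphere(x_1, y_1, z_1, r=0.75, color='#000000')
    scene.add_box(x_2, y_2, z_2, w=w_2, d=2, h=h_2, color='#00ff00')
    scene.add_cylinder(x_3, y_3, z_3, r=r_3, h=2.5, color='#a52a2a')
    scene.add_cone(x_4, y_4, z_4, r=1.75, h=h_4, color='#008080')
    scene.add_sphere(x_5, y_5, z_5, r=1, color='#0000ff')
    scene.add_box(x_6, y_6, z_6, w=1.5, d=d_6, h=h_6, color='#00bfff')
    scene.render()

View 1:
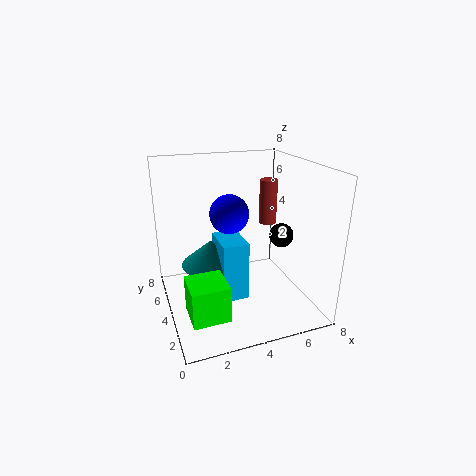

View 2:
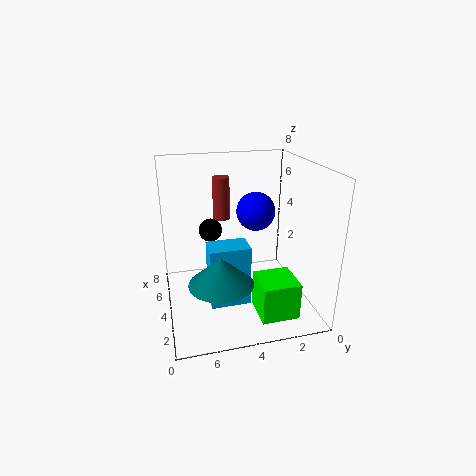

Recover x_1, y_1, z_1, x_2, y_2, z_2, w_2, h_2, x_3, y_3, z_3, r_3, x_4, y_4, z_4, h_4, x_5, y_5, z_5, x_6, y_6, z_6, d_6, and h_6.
x_1 = 7.25; y_1 = 5; z_1 = 3.25; x_2 = 0.75; y_2 = 1.5; z_2 = 0.5; w_2 = 2; h_2 = 2; x_3 = 6; y_3 = 4.5; z_3 = 4.5; r_3 = 0.5; x_4 = 2.75; y_4 = 5.25; z_4 = 2; h_4 = 1.5; x_5 = 3.25; y_5 = 3.25; z_5 = 5.75; x_6 = 3; y_6 = 3.5; z_6 = 0.25; d_6 = 2.25; h_6 = 3.5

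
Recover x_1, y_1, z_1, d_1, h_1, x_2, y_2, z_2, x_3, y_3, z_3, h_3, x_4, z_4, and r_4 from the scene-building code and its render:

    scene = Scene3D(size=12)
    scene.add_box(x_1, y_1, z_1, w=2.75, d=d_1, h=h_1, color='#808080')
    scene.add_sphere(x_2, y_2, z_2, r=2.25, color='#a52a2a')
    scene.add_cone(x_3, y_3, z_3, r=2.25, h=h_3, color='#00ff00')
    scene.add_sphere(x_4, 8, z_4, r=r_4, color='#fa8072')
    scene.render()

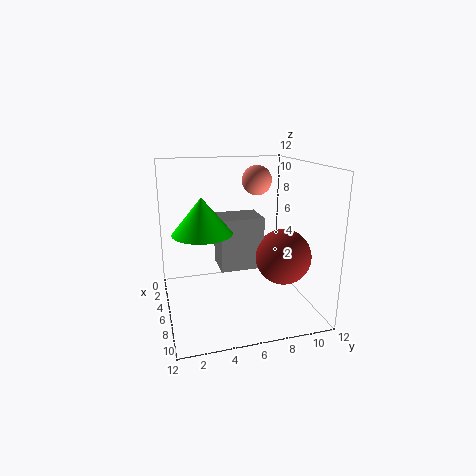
x_1 = 4.75
y_1 = 4.25
z_1 = 3.75
d_1 = 3.5
h_1 = 4.25
x_2 = 8
y_2 = 9.25
z_2 = 4.75
x_3 = 7.75
y_3 = 2.75
z_3 = 7.25
h_3 = 2.75
x_4 = 4.75
z_4 = 10.5
r_4 = 1.25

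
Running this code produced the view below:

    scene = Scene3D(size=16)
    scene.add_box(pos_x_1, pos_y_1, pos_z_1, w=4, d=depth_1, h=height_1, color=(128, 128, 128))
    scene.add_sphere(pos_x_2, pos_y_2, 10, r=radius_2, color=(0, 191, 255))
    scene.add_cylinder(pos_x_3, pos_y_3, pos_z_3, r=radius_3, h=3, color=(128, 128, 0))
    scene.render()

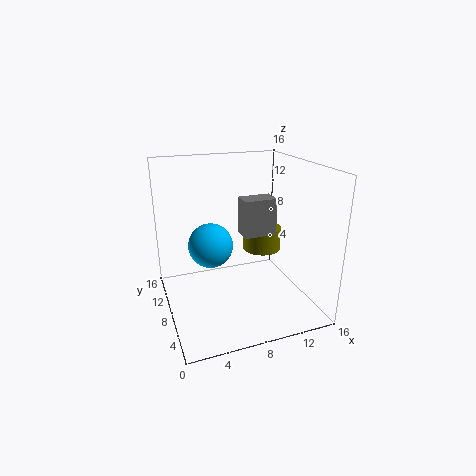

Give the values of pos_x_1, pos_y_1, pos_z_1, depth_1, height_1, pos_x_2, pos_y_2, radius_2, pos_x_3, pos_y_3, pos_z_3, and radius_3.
pos_x_1 = 9.5, pos_y_1 = 9.5, pos_z_1 = 7, depth_1 = 2.5, height_1 = 4.5, pos_x_2 = 3.5, pos_y_2 = 3, radius_2 = 2, pos_x_3 = 13.5, pos_y_3 = 13.5, pos_z_3 = 3.5, radius_3 = 2.5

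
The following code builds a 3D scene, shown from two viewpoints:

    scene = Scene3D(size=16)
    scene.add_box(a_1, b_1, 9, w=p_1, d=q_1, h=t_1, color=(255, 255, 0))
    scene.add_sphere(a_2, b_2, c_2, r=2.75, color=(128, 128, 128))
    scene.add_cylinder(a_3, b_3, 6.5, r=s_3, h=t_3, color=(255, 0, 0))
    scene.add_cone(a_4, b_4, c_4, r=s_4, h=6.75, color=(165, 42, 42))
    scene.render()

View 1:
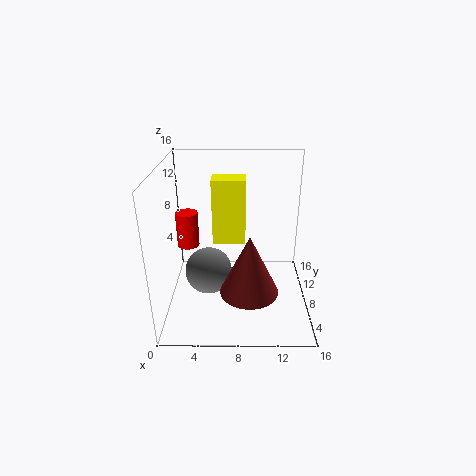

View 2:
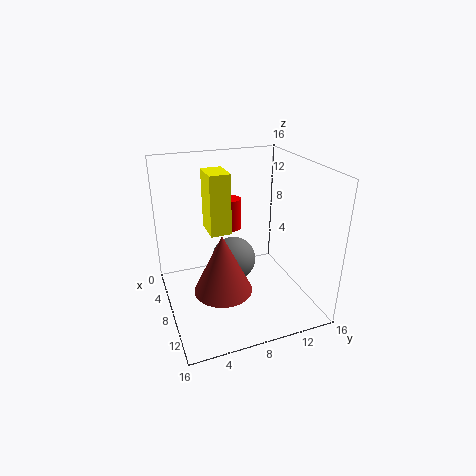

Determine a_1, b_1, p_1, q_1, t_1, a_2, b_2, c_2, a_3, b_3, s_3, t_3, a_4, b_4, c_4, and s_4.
a_1 = 5.5, b_1 = 4.75, p_1 = 3.25, q_1 = 2.25, t_1 = 6.5, a_2 = 4.5, b_2 = 8.75, c_2 = 3.25, a_3 = 2.25, b_3 = 9.25, s_3 = 1.25, t_3 = 4, a_4 = 9.25, b_4 = 5.75, c_4 = 2.5, s_4 = 3.25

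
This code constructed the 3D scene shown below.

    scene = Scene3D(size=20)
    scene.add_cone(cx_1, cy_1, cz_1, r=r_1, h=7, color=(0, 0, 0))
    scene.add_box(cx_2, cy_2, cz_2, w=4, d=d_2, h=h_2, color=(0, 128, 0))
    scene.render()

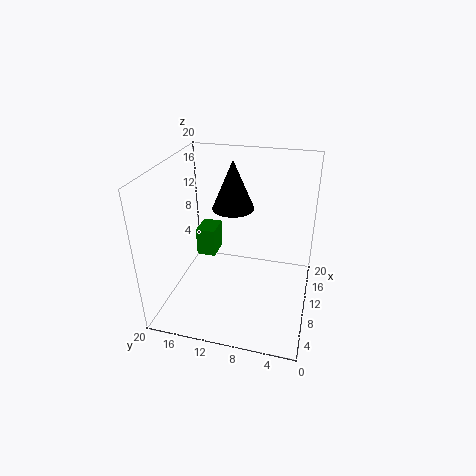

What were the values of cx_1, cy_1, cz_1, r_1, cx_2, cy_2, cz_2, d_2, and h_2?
cx_1 = 13
cy_1 = 11.5
cz_1 = 13
r_1 = 3
cx_2 = 14
cy_2 = 15
cz_2 = 3.5
d_2 = 3
h_2 = 4.5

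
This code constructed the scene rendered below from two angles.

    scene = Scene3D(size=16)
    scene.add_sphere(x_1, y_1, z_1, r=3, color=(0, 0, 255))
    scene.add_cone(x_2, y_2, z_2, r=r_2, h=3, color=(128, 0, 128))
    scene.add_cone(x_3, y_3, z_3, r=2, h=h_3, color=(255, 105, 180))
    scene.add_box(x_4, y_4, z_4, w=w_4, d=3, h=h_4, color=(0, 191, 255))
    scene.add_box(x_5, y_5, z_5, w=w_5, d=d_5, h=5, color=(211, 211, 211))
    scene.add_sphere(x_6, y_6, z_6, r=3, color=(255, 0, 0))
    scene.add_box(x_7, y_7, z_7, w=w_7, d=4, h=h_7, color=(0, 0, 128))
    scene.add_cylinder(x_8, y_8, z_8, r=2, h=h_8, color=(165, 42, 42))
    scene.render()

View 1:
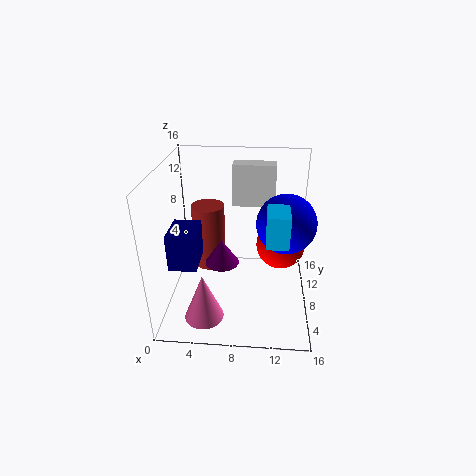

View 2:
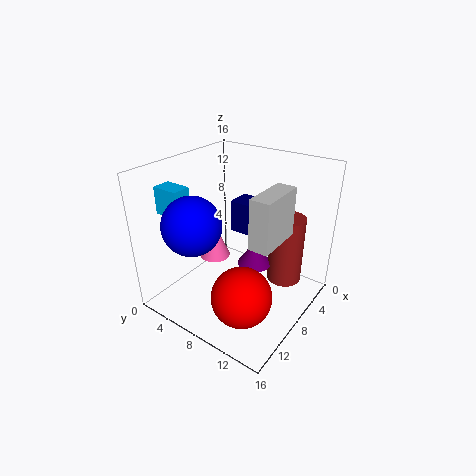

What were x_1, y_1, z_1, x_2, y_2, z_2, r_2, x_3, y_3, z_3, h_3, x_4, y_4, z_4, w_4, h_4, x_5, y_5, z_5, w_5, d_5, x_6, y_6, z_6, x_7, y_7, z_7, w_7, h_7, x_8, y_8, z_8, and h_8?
x_1 = 13
y_1 = 6
z_1 = 11
x_2 = 6
y_2 = 9
z_2 = 4
r_2 = 2
x_3 = 5
y_3 = 2
z_3 = 2
h_3 = 5
x_4 = 11
y_4 = 1
z_4 = 11
w_4 = 2
h_4 = 3
x_5 = 7
y_5 = 12
z_5 = 10
w_5 = 5
d_5 = 2
x_6 = 13
y_6 = 12
z_6 = 5
x_7 = 1
y_7 = 4
z_7 = 6
w_7 = 3
h_7 = 4
x_8 = 4
y_8 = 12
z_8 = 2
h_8 = 8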